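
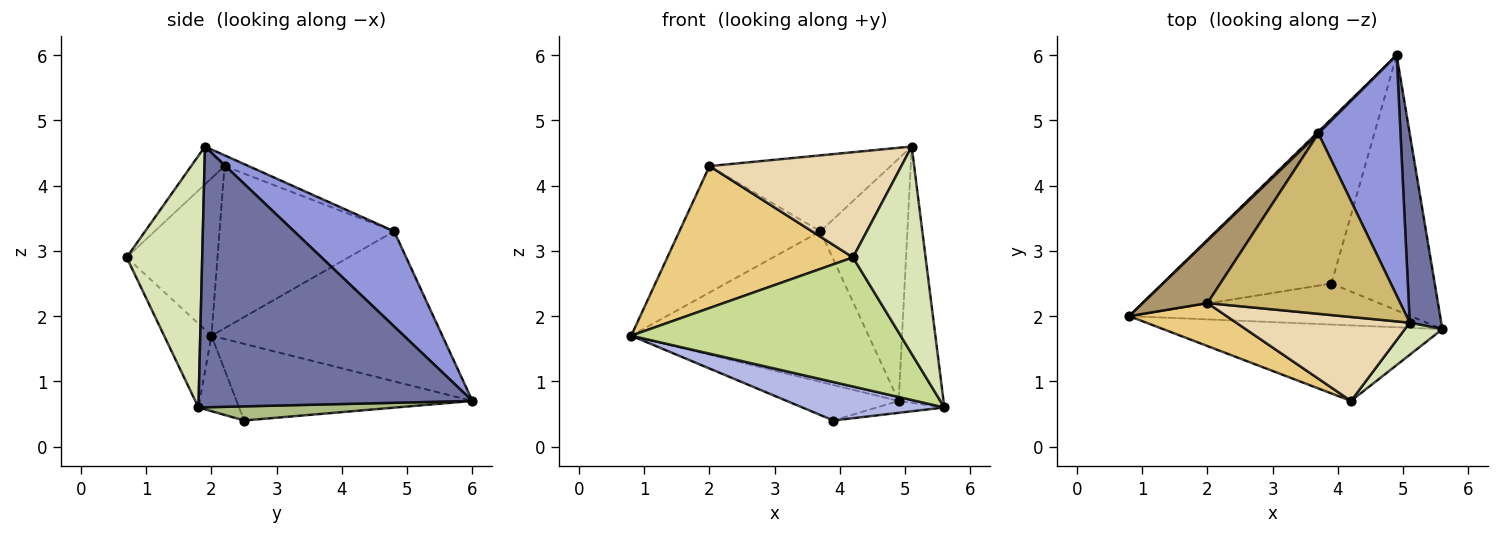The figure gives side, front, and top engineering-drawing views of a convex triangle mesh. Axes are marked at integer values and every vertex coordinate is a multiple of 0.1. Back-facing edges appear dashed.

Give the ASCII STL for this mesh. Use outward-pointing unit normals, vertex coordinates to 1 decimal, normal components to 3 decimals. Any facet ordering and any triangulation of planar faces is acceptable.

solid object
 facet normal 0.980 0.160 0.118
  outer loop
   vertex 5.1 1.9 4.6
   vertex 5.6 1.8 0.6
   vertex 4.9 6.0 0.7
  endloop
 endfacet
 facet normal -0.697 0.717 0.009
  outer loop
   vertex 3.7 4.8 3.3
   vertex 4.9 6.0 0.7
   vertex 0.8 2.0 1.7
  endloop
 endfacet
 facet normal 0.632 0.550 0.546
  outer loop
   vertex 3.7 4.8 3.3
   vertex 5.1 1.9 4.6
   vertex 4.9 6.0 0.7
  endloop
 endfacet
 facet normal -0.192 -0.671 -0.716
  outer loop
   vertex 3.9 2.5 0.4
   vertex 5.6 1.8 0.6
   vertex 0.8 2.0 1.7
  endloop
 endfacet
 facet normal -0.406 0.193 -0.893
  outer loop
   vertex 3.9 2.5 0.4
   vertex 0.8 2.0 1.7
   vertex 4.9 6.0 0.7
  endloop
 endfacet
 facet normal 0.135 0.046 -0.990
  outer loop
   vertex 3.9 2.5 0.4
   vertex 4.9 6.0 0.7
   vertex 5.6 1.8 0.6
  endloop
 endfacet
 facet normal -0.150 -0.853 -0.499
  outer loop
   vertex 4.2 0.7 2.9
   vertex 0.8 2.0 1.7
   vertex 5.6 1.8 0.6
  endloop
 endfacet
 facet normal 0.717 -0.689 0.107
  outer loop
   vertex 4.2 0.7 2.9
   vertex 5.6 1.8 0.6
   vertex 5.1 1.9 4.6
  endloop
 endfacet
 facet normal -0.743 0.600 0.297
  outer loop
   vertex 2.0 2.2 4.3
   vertex 3.7 4.8 3.3
   vertex 0.8 2.0 1.7
  endloop
 endfacet
 facet normal -0.052 0.388 0.920
  outer loop
   vertex 2.0 2.2 4.3
   vertex 5.1 1.9 4.6
   vertex 3.7 4.8 3.3
  endloop
 endfacet
 facet normal -0.424 -0.867 0.262
  outer loop
   vertex 2.0 2.2 4.3
   vertex 0.8 2.0 1.7
   vertex 4.2 0.7 2.9
  endloop
 endfacet
 facet normal -0.135 -0.775 0.618
  outer loop
   vertex 2.0 2.2 4.3
   vertex 4.2 0.7 2.9
   vertex 5.1 1.9 4.6
  endloop
 endfacet
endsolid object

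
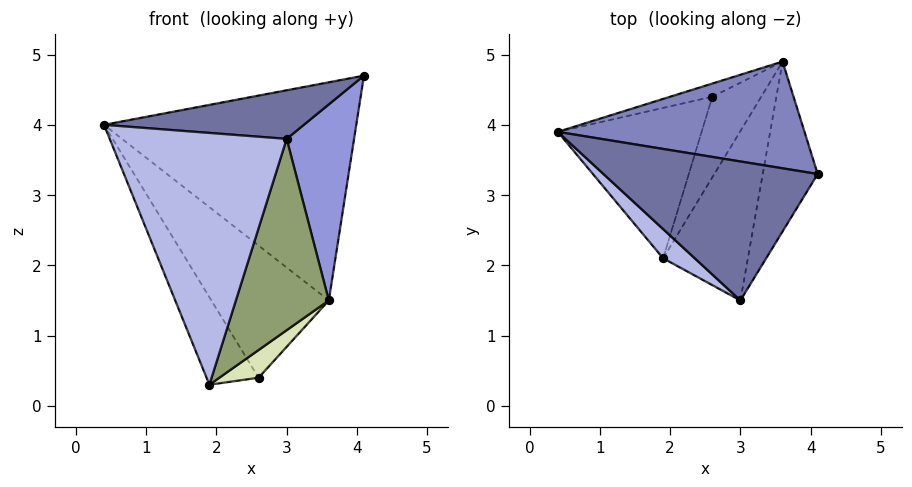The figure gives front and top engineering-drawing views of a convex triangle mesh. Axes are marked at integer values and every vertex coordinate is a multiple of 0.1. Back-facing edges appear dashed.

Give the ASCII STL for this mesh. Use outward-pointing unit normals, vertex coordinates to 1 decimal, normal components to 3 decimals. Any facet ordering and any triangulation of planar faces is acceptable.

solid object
 facet normal -0.226 -0.322 0.919
  outer loop
   vertex 3.0 1.5 3.8
   vertex 4.1 3.3 4.7
   vertex 0.4 3.9 4.0
  endloop
 endfacet
 facet normal 0.062 0.897 0.439
  outer loop
   vertex 3.6 4.9 1.5
   vertex 0.4 3.9 4.0
   vertex 4.1 3.3 4.7
  endloop
 endfacet
 facet normal 0.871 -0.371 -0.322
  outer loop
   vertex 3.6 4.9 1.5
   vertex 4.1 3.3 4.7
   vertex 3.0 1.5 3.8
  endloop
 endfacet
 facet normal -0.672 -0.735 0.085
  outer loop
   vertex 1.9 2.1 0.3
   vertex 3.0 1.5 3.8
   vertex 0.4 3.9 4.0
  endloop
 endfacet
 facet normal 0.862 -0.379 -0.336
  outer loop
   vertex 1.9 2.1 0.3
   vertex 3.6 4.9 1.5
   vertex 3.0 1.5 3.8
  endloop
 endfacet
 facet normal -0.362 0.928 -0.092
  outer loop
   vertex 2.6 4.4 0.4
   vertex 0.4 3.9 4.0
   vertex 3.6 4.9 1.5
  endloop
 endfacet
 facet normal -0.837 0.275 -0.473
  outer loop
   vertex 2.6 4.4 0.4
   vertex 1.9 2.1 0.3
   vertex 0.4 3.9 4.0
  endloop
 endfacet
 facet normal 0.769 -0.208 -0.605
  outer loop
   vertex 2.6 4.4 0.4
   vertex 3.6 4.9 1.5
   vertex 1.9 2.1 0.3
  endloop
 endfacet
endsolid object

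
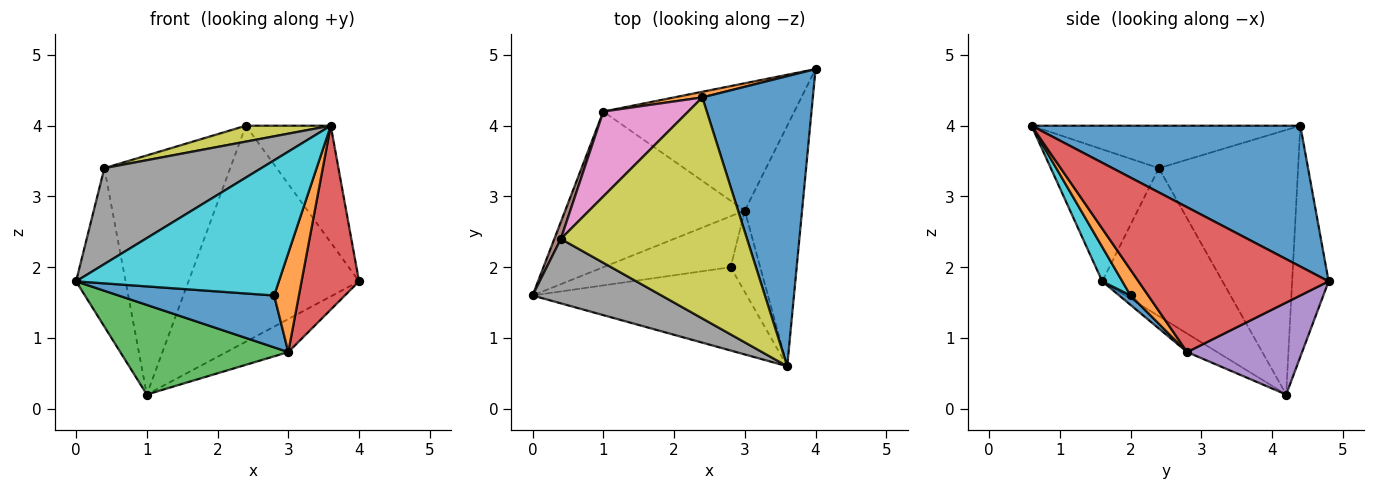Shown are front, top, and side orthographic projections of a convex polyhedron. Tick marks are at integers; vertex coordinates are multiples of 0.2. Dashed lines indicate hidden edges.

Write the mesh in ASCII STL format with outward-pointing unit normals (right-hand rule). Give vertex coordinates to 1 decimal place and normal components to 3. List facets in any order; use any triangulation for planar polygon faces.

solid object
 facet normal 0.764 0.241 0.599
  outer loop
   vertex 2.4 4.4 4.0
   vertex 3.6 0.6 4.0
   vertex 4.0 4.8 1.8
  endloop
 endfacet
 facet normal -0.209 0.978 0.026
  outer loop
   vertex 2.4 4.4 4.0
   vertex 4.0 4.8 1.8
   vertex 1.0 4.2 0.2
  endloop
 endfacet
 facet normal -0.089 -0.497 -0.863
  outer loop
   vertex 3.0 2.8 0.8
   vertex 0.0 1.6 1.8
   vertex 1.0 4.2 0.2
  endloop
 endfacet
 facet normal 0.895 -0.271 -0.354
  outer loop
   vertex 3.0 2.8 0.8
   vertex 4.0 4.8 1.8
   vertex 3.6 0.6 4.0
  endloop
 endfacet
 facet normal 0.422 0.227 -0.877
  outer loop
   vertex 3.0 2.8 0.8
   vertex 1.0 4.2 0.2
   vertex 4.0 4.8 1.8
  endloop
 endfacet
 facet normal -0.924 0.380 0.041
  outer loop
   vertex 0.4 2.4 3.4
   vertex 1.0 4.2 0.2
   vertex 0.0 1.6 1.8
  endloop
 endfacet
 facet normal -0.722 0.652 0.232
  outer loop
   vertex 0.4 2.4 3.4
   vertex 2.4 4.4 4.0
   vertex 1.0 4.2 0.2
  endloop
 endfacet
 facet normal -0.496 -0.721 0.484
  outer loop
   vertex 0.4 2.4 3.4
   vertex 0.0 1.6 1.8
   vertex 3.6 0.6 4.0
  endloop
 endfacet
 facet normal -0.222 -0.070 0.973
  outer loop
   vertex 0.4 2.4 3.4
   vertex 3.6 0.6 4.0
   vertex 2.4 4.4 4.0
  endloop
 endfacet
 facet normal 0.084 -0.848 -0.523
  outer loop
   vertex 2.8 2.0 1.6
   vertex 3.6 0.6 4.0
   vertex 0.0 1.6 1.8
  endloop
 endfacet
 facet normal 0.052 -0.713 -0.700
  outer loop
   vertex 2.8 2.0 1.6
   vertex 0.0 1.6 1.8
   vertex 3.0 2.8 0.8
  endloop
 endfacet
 facet normal 0.483 -0.677 -0.556
  outer loop
   vertex 2.8 2.0 1.6
   vertex 3.0 2.8 0.8
   vertex 3.6 0.6 4.0
  endloop
 endfacet
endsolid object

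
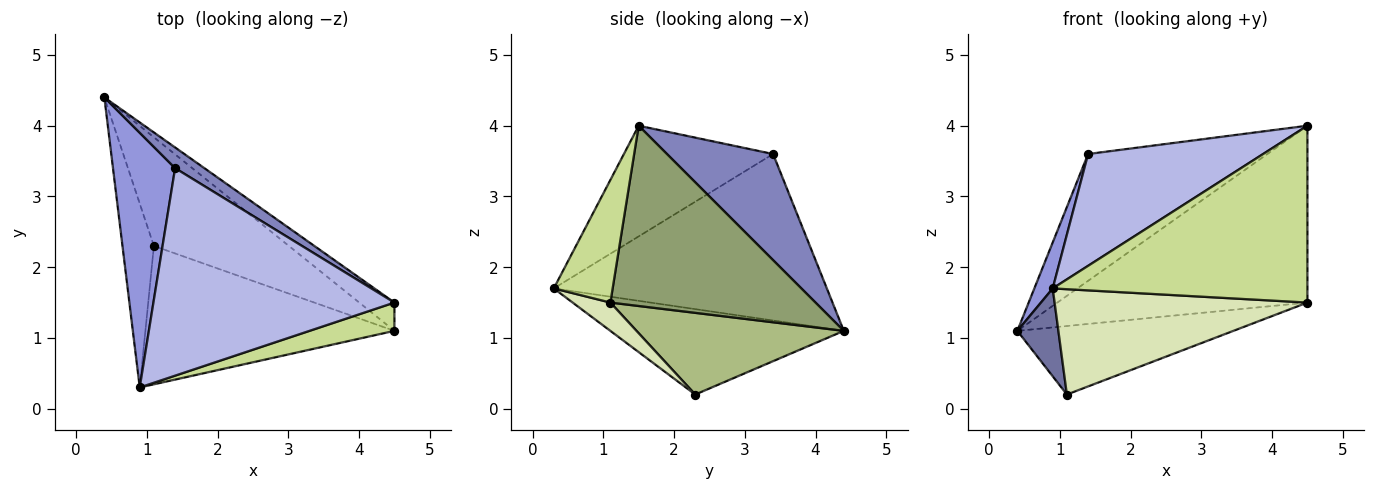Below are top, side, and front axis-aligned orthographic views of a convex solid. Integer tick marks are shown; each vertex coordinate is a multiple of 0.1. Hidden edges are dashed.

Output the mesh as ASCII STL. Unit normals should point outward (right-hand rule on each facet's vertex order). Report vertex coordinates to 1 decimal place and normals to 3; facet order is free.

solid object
 facet normal -0.926 -0.163 -0.340
  outer loop
   vertex 1.1 2.3 0.2
   vertex 0.9 0.3 1.7
   vertex 0.4 4.4 1.1
  endloop
 endfacet
 facet normal 0.504 0.852 0.139
  outer loop
   vertex 1.4 3.4 3.6
   vertex 4.5 1.5 4.0
   vertex 0.4 4.4 1.1
  endloop
 endfacet
 facet normal -0.935 -0.063 0.349
  outer loop
   vertex 1.4 3.4 3.6
   vertex 0.4 4.4 1.1
   vertex 0.9 0.3 1.7
  endloop
 endfacet
 facet normal -0.375 -0.440 0.816
  outer loop
   vertex 1.4 3.4 3.6
   vertex 0.9 0.3 1.7
   vertex 4.5 1.5 4.0
  endloop
 endfacet
 facet normal 0.630 0.767 -0.123
  outer loop
   vertex 4.5 1.1 1.5
   vertex 0.4 4.4 1.1
   vertex 4.5 1.5 4.0
  endloop
 endfacet
 facet normal 0.455 0.475 -0.753
  outer loop
   vertex 4.5 1.1 1.5
   vertex 1.1 2.3 0.2
   vertex 0.4 4.4 1.1
  endloop
 endfacet
 facet normal 0.222 -0.963 0.154
  outer loop
   vertex 4.5 1.1 1.5
   vertex 4.5 1.5 4.0
   vertex 0.9 0.3 1.7
  endloop
 endfacet
 facet normal 0.090 -0.603 -0.792
  outer loop
   vertex 4.5 1.1 1.5
   vertex 0.9 0.3 1.7
   vertex 1.1 2.3 0.2
  endloop
 endfacet
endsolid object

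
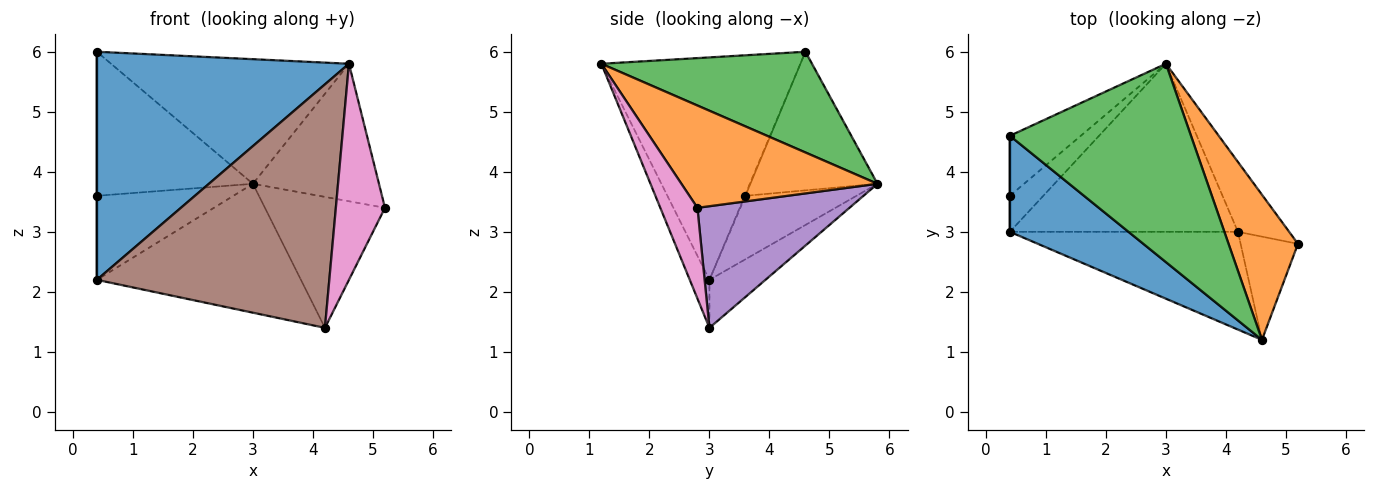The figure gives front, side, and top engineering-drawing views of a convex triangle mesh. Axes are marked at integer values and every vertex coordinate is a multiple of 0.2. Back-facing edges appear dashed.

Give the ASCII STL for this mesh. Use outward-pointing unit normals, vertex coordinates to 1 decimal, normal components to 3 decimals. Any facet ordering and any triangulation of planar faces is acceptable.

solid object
 facet normal -0.588 -0.745 0.314
  outer loop
   vertex 4.6 1.2 5.8
   vertex 0.4 4.6 6.0
   vertex 0.4 3.0 2.2
  endloop
 endfacet
 facet normal 0.731 0.470 0.496
  outer loop
   vertex 4.6 1.2 5.8
   vertex 5.2 2.8 3.4
   vertex 3.0 5.8 3.8
  endloop
 endfacet
 facet normal 0.426 0.481 0.766
  outer loop
   vertex 4.6 1.2 5.8
   vertex 3.0 5.8 3.8
   vertex 0.4 4.6 6.0
  endloop
 endfacet
 facet normal -0.165 0.600 -0.783
  outer loop
   vertex 4.2 3.0 1.4
   vertex 0.4 3.0 2.2
   vertex 3.0 5.8 3.8
  endloop
 endfacet
 facet normal 0.745 0.588 -0.314
  outer loop
   vertex 4.2 3.0 1.4
   vertex 3.0 5.8 3.8
   vertex 5.2 2.8 3.4
  endloop
 endfacet
 facet normal -0.078 -0.925 -0.371
  outer loop
   vertex 4.2 3.0 1.4
   vertex 4.6 1.2 5.8
   vertex 0.4 3.0 2.2
  endloop
 endfacet
 facet normal 0.563 -0.746 -0.356
  outer loop
   vertex 4.2 3.0 1.4
   vertex 5.2 2.8 3.4
   vertex 4.6 1.2 5.8
  endloop
 endfacet
 facet normal -0.599 0.736 -0.316
  outer loop
   vertex 0.4 3.6 3.6
   vertex 3.0 5.8 3.8
   vertex 0.4 3.0 2.2
  endloop
 endfacet
 facet normal -1.000 0.000 0.000
  outer loop
   vertex 0.4 3.6 3.6
   vertex 0.4 3.0 2.2
   vertex 0.4 4.6 6.0
  endloop
 endfacet
 facet normal -0.601 0.738 -0.307
  outer loop
   vertex 0.4 3.6 3.6
   vertex 0.4 4.6 6.0
   vertex 3.0 5.8 3.8
  endloop
 endfacet
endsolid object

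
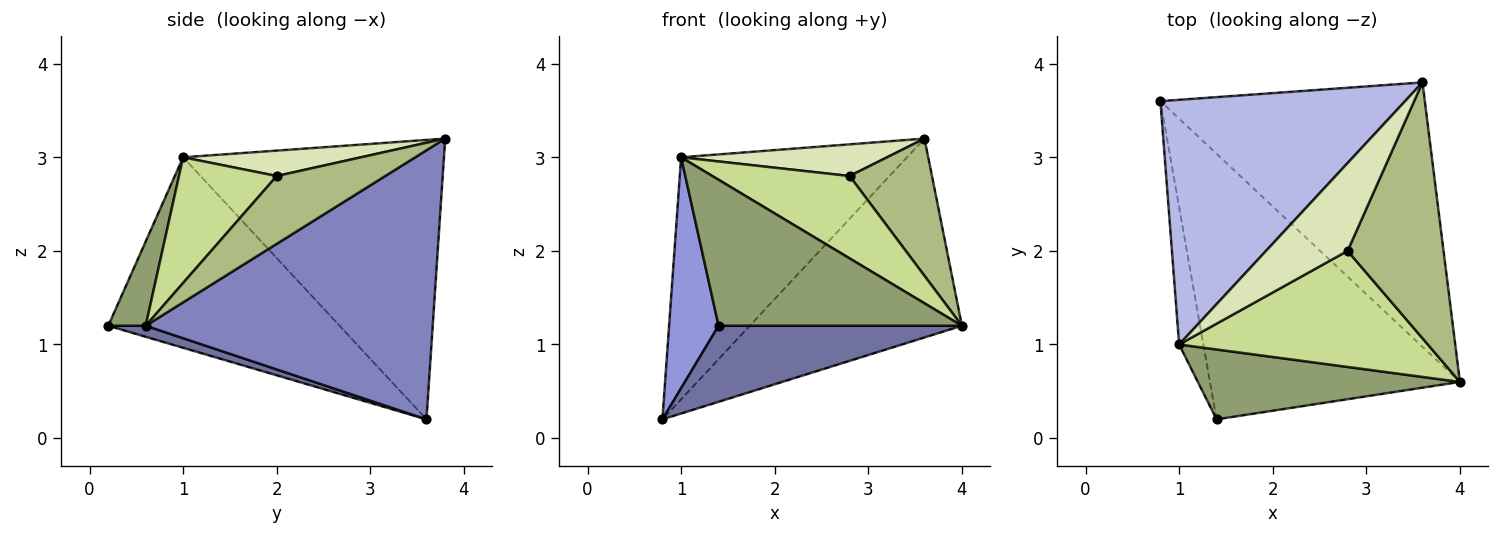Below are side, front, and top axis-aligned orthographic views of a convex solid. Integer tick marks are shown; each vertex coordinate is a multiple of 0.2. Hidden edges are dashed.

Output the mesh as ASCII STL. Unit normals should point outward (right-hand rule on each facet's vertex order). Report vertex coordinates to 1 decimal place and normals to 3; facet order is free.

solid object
 facet normal 0.042 -0.275 -0.961
  outer loop
   vertex 1.4 0.2 1.2
   vertex 0.8 3.6 0.2
   vertex 4.0 0.6 1.2
  endloop
 endfacet
 facet normal 0.631 0.466 -0.620
  outer loop
   vertex 3.6 3.8 3.2
   vertex 4.0 0.6 1.2
   vertex 0.8 3.6 0.2
  endloop
 endfacet
 facet normal -0.970 -0.208 -0.123
  outer loop
   vertex 1.0 1.0 3.0
   vertex 0.8 3.6 0.2
   vertex 1.4 0.2 1.2
  endloop
 endfacet
 facet normal -0.630 0.546 0.552
  outer loop
   vertex 1.0 1.0 3.0
   vertex 3.6 3.8 3.2
   vertex 0.8 3.6 0.2
  endloop
 endfacet
 facet normal 0.137 -0.893 0.428
  outer loop
   vertex 1.0 1.0 3.0
   vertex 1.4 0.2 1.2
   vertex 4.0 0.6 1.2
  endloop
 endfacet
 facet normal 0.529 -0.401 0.748
  outer loop
   vertex 2.8 2.0 2.8
   vertex 4.0 0.6 1.2
   vertex 3.6 3.8 3.2
  endloop
 endfacet
 facet normal 0.381 -0.535 0.754
  outer loop
   vertex 2.8 2.0 2.8
   vertex 1.0 1.0 3.0
   vertex 4.0 0.6 1.2
  endloop
 endfacet
 facet normal 0.281 -0.326 0.903
  outer loop
   vertex 2.8 2.0 2.8
   vertex 3.6 3.8 3.2
   vertex 1.0 1.0 3.0
  endloop
 endfacet
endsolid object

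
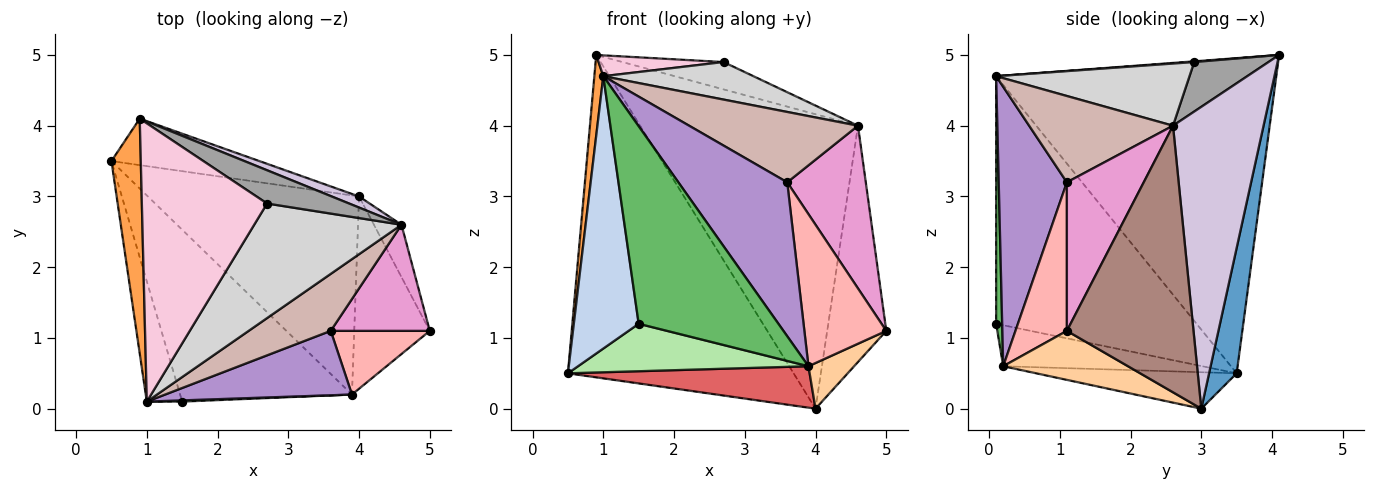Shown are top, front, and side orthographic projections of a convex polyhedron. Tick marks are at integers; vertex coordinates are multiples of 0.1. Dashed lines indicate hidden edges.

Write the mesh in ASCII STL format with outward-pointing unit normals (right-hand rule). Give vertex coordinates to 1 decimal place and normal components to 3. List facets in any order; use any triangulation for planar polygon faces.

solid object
 facet normal 0.120 0.983 -0.142
  outer loop
   vertex 4.0 3.0 0.0
   vertex 0.5 3.5 0.5
   vertex 0.9 4.1 5.0
  endloop
 endfacet
 facet normal -0.943 -0.305 -0.135
  outer loop
   vertex 1.0 0.1 4.7
   vertex 0.5 3.5 0.5
   vertex 1.5 0.1 1.2
  endloop
 endfacet
 facet normal -0.995 -0.032 0.093
  outer loop
   vertex 1.0 0.1 4.7
   vertex 0.9 4.1 5.0
   vertex 0.5 3.5 0.5
  endloop
 endfacet
 facet normal 0.534 -0.195 -0.823
  outer loop
   vertex 3.9 0.2 0.6
   vertex 4.0 3.0 0.0
   vertex 5.0 1.1 1.1
  endloop
 endfacet
 facet normal 0.043 -0.999 0.006
  outer loop
   vertex 3.9 0.2 0.6
   vertex 1.0 0.1 4.7
   vertex 1.5 0.1 1.2
  endloop
 endfacet
 facet normal -0.224 -0.259 -0.939
  outer loop
   vertex 3.9 0.2 0.6
   vertex 1.5 0.1 1.2
   vertex 0.5 3.5 0.5
  endloop
 endfacet
 facet normal -0.167 -0.201 -0.965
  outer loop
   vertex 3.9 0.2 0.6
   vertex 0.5 3.5 0.5
   vertex 4.0 3.0 0.0
  endloop
 endfacet
 facet normal 0.501 -0.798 0.334
  outer loop
   vertex 3.9 0.2 0.6
   vertex 5.0 1.1 1.1
   vertex 3.6 1.1 3.2
  endloop
 endfacet
 facet normal 0.500 -0.799 0.334
  outer loop
   vertex 3.9 0.2 0.6
   vertex 3.6 1.1 3.2
   vertex 1.0 0.1 4.7
  endloop
 endfacet
 facet normal 0.384 0.923 0.035
  outer loop
   vertex 4.6 2.6 4.0
   vertex 4.0 3.0 0.0
   vertex 0.9 4.1 5.0
  endloop
 endfacet
 facet normal 0.902 0.421 -0.093
  outer loop
   vertex 4.6 2.6 4.0
   vertex 5.0 1.1 1.1
   vertex 4.0 3.0 0.0
  endloop
 endfacet
 facet normal 0.552 -0.648 0.525
  outer loop
   vertex 4.6 2.6 4.0
   vertex 1.0 0.1 4.7
   vertex 3.6 1.1 3.2
  endloop
 endfacet
 facet normal 0.634 -0.648 0.423
  outer loop
   vertex 4.6 2.6 4.0
   vertex 3.6 1.1 3.2
   vertex 5.0 1.1 1.1
  endloop
 endfacet
 facet normal 0.006 -0.075 0.997
  outer loop
   vertex 2.7 2.9 4.9
   vertex 0.9 4.1 5.0
   vertex 1.0 0.1 4.7
  endloop
 endfacet
 facet normal 0.423 0.575 0.700
  outer loop
   vertex 2.7 2.9 4.9
   vertex 4.6 2.6 4.0
   vertex 0.9 4.1 5.0
  endloop
 endfacet
 facet normal 0.372 -0.289 0.882
  outer loop
   vertex 2.7 2.9 4.9
   vertex 1.0 0.1 4.7
   vertex 4.6 2.6 4.0
  endloop
 endfacet
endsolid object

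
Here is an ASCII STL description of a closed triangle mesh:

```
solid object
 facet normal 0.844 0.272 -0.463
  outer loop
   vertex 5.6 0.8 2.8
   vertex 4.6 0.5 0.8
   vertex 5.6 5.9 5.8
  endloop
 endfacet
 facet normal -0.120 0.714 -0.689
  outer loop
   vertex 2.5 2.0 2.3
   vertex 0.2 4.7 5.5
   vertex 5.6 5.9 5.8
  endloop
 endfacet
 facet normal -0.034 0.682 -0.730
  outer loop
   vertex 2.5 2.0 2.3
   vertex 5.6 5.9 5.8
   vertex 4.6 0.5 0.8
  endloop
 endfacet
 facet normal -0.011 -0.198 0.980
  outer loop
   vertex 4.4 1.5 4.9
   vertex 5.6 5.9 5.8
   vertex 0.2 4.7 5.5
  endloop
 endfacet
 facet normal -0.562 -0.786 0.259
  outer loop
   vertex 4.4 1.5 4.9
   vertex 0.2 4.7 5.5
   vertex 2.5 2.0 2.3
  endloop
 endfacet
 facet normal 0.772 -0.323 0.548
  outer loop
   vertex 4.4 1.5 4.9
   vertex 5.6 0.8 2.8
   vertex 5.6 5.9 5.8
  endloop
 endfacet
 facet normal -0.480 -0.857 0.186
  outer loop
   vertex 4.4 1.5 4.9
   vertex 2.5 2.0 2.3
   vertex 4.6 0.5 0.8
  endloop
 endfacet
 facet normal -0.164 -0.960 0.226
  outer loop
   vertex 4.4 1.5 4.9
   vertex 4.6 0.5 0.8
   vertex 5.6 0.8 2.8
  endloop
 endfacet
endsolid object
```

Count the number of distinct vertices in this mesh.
6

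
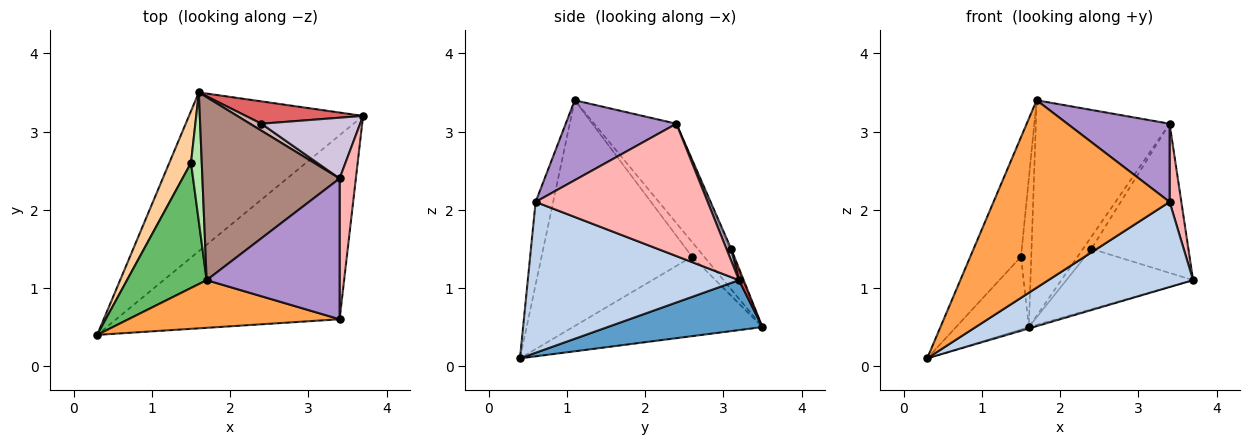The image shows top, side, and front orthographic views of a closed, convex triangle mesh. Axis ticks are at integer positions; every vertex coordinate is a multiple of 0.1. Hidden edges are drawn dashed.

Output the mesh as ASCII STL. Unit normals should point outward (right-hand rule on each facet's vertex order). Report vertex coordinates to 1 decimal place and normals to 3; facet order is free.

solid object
 facet normal 0.276 0.008 -0.961
  outer loop
   vertex 1.6 3.5 0.5
   vertex 3.7 3.2 1.1
   vertex 0.3 0.4 0.1
  endloop
 endfacet
 facet normal 0.522 -0.358 -0.774
  outer loop
   vertex 3.4 0.6 2.1
   vertex 0.3 0.4 0.1
   vertex 3.7 3.2 1.1
  endloop
 endfacet
 facet normal -0.096 -0.965 0.245
  outer loop
   vertex 3.4 0.6 2.1
   vertex 1.7 1.1 3.4
   vertex 0.3 0.4 0.1
  endloop
 endfacet
 facet normal -0.905 0.347 0.247
  outer loop
   vertex 1.5 2.6 1.4
   vertex 1.6 3.5 0.5
   vertex 0.3 0.4 0.1
  endloop
 endfacet
 facet normal -0.899 0.303 0.317
  outer loop
   vertex 1.5 2.6 1.4
   vertex 0.3 0.4 0.1
   vertex 1.7 1.1 3.4
  endloop
 endfacet
 facet normal -0.667 0.563 0.489
  outer loop
   vertex 1.5 2.6 1.4
   vertex 1.7 1.1 3.4
   vertex 1.6 3.5 0.5
  endloop
 endfacet
 facet normal 0.035 0.937 0.347
  outer loop
   vertex 2.4 3.1 1.5
   vertex 3.7 3.2 1.1
   vertex 1.6 3.5 0.5
  endloop
 endfacet
 facet normal 0.990 -0.068 0.122
  outer loop
   vertex 3.4 2.4 3.1
   vertex 3.4 0.6 2.1
   vertex 3.7 3.2 1.1
  endloop
 endfacet
 facet normal 0.465 -0.430 0.774
  outer loop
   vertex 3.4 2.4 3.1
   vertex 1.7 1.1 3.4
   vertex 3.4 0.6 2.1
  endloop
 endfacet
 facet normal 0.045 0.925 0.377
  outer loop
   vertex 3.4 2.4 3.1
   vertex 3.7 3.2 1.1
   vertex 2.4 3.1 1.5
  endloop
 endfacet
 facet normal -0.424 0.690 0.586
  outer loop
   vertex 3.4 2.4 3.1
   vertex 1.6 3.5 0.5
   vertex 1.7 1.1 3.4
  endloop
 endfacet
 facet normal -0.183 0.854 0.488
  outer loop
   vertex 3.4 2.4 3.1
   vertex 2.4 3.1 1.5
   vertex 1.6 3.5 0.5
  endloop
 endfacet
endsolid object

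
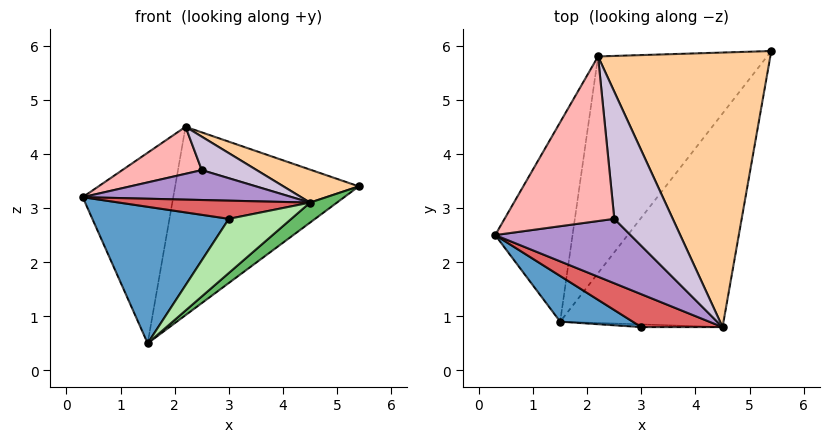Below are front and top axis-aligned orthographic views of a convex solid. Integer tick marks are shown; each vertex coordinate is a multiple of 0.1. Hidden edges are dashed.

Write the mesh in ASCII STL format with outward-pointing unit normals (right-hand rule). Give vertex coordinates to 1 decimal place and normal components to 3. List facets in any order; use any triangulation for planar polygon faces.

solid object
 facet normal -0.482 -0.831 0.278
  outer loop
   vertex 1.5 0.9 0.5
   vertex 3.0 0.8 2.8
   vertex 0.3 2.5 3.2
  endloop
 endfacet
 facet normal -0.576 0.565 -0.591
  outer loop
   vertex 2.2 5.8 4.5
   vertex 1.5 0.9 0.5
   vertex 0.3 2.5 3.2
  endloop
 endfacet
 facet normal -0.270 0.632 -0.727
  outer loop
   vertex 2.2 5.8 4.5
   vertex 5.4 5.9 3.4
   vertex 1.5 0.9 0.5
  endloop
 endfacet
 facet normal 0.326 -0.113 0.939
  outer loop
   vertex 4.5 0.8 3.1
   vertex 5.4 5.9 3.4
   vertex 2.2 5.8 4.5
  endloop
 endfacet
 facet normal 0.652 -0.071 -0.755
  outer loop
   vertex 4.5 0.8 3.1
   vertex 1.5 0.9 0.5
   vertex 5.4 5.9 3.4
  endloop
 endfacet
 facet normal 0.010 -0.999 -0.050
  outer loop
   vertex 4.5 0.8 3.1
   vertex 3.0 0.8 2.8
   vertex 1.5 0.9 0.5
  endloop
 endfacet
 facet normal -0.172 -0.477 0.862
  outer loop
   vertex 4.5 0.8 3.1
   vertex 0.3 2.5 3.2
   vertex 3.0 0.8 2.8
  endloop
 endfacet
 facet normal -0.178 -0.270 0.946
  outer loop
   vertex 2.5 2.8 3.7
   vertex 2.2 5.8 4.5
   vertex 0.3 2.5 3.2
  endloop
 endfacet
 facet normal -0.147 -0.416 0.897
  outer loop
   vertex 2.5 2.8 3.7
   vertex 0.3 2.5 3.2
   vertex 4.5 0.8 3.1
  endloop
 endfacet
 facet normal 0.036 -0.254 0.967
  outer loop
   vertex 2.5 2.8 3.7
   vertex 4.5 0.8 3.1
   vertex 2.2 5.8 4.5
  endloop
 endfacet
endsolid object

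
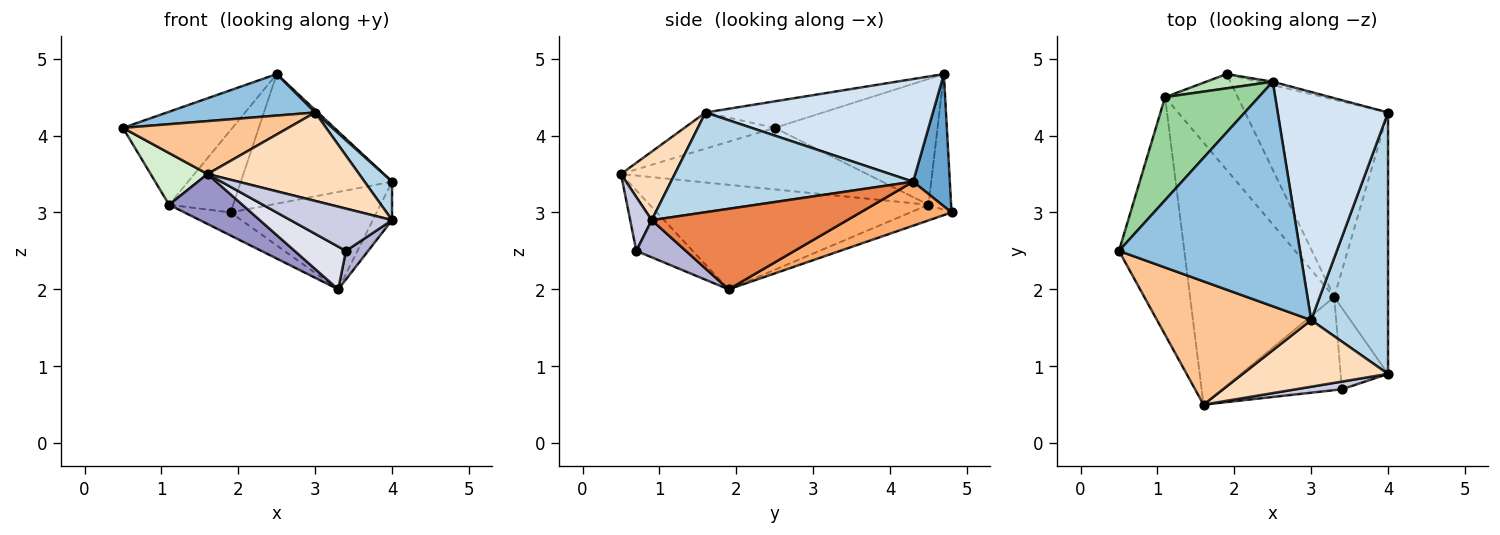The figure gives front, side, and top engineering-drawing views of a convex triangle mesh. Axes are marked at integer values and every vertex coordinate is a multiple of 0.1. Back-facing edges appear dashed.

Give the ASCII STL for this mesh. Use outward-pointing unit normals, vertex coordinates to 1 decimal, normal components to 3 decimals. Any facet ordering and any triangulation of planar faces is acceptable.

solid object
 facet normal 0.236 0.971 -0.025
  outer loop
   vertex 4.0 4.3 3.4
   vertex 1.9 4.8 3.0
   vertex 2.5 4.7 4.8
  endloop
 endfacet
 facet normal -0.143 -0.180 0.973
  outer loop
   vertex 3.0 1.6 4.3
   vertex 2.5 4.7 4.8
   vertex 0.5 2.5 4.1
  endloop
 endfacet
 facet normal 0.789 -0.089 0.608
  outer loop
   vertex 3.0 1.6 4.3
   vertex 4.0 0.9 2.9
   vertex 4.0 4.3 3.4
  endloop
 endfacet
 facet normal 0.681 -0.008 0.732
  outer loop
   vertex 3.0 1.6 4.3
   vertex 4.0 4.3 3.4
   vertex 2.5 4.7 4.8
  endloop
 endfacet
 facet normal 0.829 0.081 -0.554
  outer loop
   vertex 3.3 1.9 2.0
   vertex 4.0 4.3 3.4
   vertex 4.0 0.9 2.9
  endloop
 endfacet
 facet normal 0.266 0.427 -0.864
  outer loop
   vertex 3.3 1.9 2.0
   vertex 1.9 4.8 3.0
   vertex 4.0 4.3 3.4
  endloop
 endfacet
 facet normal -0.211 -0.385 0.898
  outer loop
   vertex 1.6 0.5 3.5
   vertex 3.0 1.6 4.3
   vertex 0.5 2.5 4.1
  endloop
 endfacet
 facet normal 0.273 -0.768 0.579
  outer loop
   vertex 1.6 0.5 3.5
   vertex 4.0 0.9 2.9
   vertex 3.0 1.6 4.3
  endloop
 endfacet
 facet normal -0.205 0.229 -0.952
  outer loop
   vertex 1.1 4.5 3.1
   vertex 1.9 4.8 3.0
   vertex 3.3 1.9 2.0
  endloop
 endfacet
 facet normal -0.706 0.475 0.526
  outer loop
   vertex 1.1 4.5 3.1
   vertex 0.5 2.5 4.1
   vertex 2.5 4.7 4.8
  endloop
 endfacet
 facet normal -0.329 0.931 0.161
  outer loop
   vertex 1.1 4.5 3.1
   vertex 2.5 4.7 4.8
   vertex 1.9 4.8 3.0
  endloop
 endfacet
 facet normal -0.677 -0.157 -0.719
  outer loop
   vertex 1.1 4.5 3.1
   vertex 1.6 0.5 3.5
   vertex 0.5 2.5 4.1
  endloop
 endfacet
 facet normal -0.580 -0.153 -0.800
  outer loop
   vertex 1.1 4.5 3.1
   vertex 3.3 1.9 2.0
   vertex 1.6 0.5 3.5
  endloop
 endfacet
 facet normal 0.595 -0.267 -0.759
  outer loop
   vertex 3.4 0.7 2.5
   vertex 3.3 1.9 2.0
   vertex 4.0 0.9 2.9
  endloop
 endfacet
 facet normal 0.204 -0.963 0.175
  outer loop
   vertex 3.4 0.7 2.5
   vertex 4.0 0.9 2.9
   vertex 1.6 0.5 3.5
  endloop
 endfacet
 facet normal -0.417 -0.379 -0.826
  outer loop
   vertex 3.4 0.7 2.5
   vertex 1.6 0.5 3.5
   vertex 3.3 1.9 2.0
  endloop
 endfacet
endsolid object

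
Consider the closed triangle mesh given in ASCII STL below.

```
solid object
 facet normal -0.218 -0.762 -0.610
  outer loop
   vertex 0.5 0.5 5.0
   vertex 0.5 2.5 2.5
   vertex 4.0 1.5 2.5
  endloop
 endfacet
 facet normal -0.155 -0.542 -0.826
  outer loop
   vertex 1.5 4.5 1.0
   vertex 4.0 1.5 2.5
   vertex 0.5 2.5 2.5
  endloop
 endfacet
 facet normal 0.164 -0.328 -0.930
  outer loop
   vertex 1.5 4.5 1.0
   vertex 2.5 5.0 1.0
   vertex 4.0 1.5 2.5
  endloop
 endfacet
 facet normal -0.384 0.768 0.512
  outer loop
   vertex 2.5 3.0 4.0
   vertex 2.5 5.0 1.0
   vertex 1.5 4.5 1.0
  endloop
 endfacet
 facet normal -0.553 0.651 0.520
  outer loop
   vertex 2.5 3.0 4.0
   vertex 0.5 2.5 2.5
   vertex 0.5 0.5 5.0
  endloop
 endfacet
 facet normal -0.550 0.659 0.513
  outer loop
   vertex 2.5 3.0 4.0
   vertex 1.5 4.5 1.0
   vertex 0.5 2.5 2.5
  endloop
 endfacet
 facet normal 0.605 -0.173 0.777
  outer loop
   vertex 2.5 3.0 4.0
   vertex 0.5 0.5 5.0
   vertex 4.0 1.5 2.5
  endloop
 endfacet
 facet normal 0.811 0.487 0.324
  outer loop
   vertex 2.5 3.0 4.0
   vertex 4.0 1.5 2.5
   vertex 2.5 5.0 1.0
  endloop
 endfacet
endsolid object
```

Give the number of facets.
8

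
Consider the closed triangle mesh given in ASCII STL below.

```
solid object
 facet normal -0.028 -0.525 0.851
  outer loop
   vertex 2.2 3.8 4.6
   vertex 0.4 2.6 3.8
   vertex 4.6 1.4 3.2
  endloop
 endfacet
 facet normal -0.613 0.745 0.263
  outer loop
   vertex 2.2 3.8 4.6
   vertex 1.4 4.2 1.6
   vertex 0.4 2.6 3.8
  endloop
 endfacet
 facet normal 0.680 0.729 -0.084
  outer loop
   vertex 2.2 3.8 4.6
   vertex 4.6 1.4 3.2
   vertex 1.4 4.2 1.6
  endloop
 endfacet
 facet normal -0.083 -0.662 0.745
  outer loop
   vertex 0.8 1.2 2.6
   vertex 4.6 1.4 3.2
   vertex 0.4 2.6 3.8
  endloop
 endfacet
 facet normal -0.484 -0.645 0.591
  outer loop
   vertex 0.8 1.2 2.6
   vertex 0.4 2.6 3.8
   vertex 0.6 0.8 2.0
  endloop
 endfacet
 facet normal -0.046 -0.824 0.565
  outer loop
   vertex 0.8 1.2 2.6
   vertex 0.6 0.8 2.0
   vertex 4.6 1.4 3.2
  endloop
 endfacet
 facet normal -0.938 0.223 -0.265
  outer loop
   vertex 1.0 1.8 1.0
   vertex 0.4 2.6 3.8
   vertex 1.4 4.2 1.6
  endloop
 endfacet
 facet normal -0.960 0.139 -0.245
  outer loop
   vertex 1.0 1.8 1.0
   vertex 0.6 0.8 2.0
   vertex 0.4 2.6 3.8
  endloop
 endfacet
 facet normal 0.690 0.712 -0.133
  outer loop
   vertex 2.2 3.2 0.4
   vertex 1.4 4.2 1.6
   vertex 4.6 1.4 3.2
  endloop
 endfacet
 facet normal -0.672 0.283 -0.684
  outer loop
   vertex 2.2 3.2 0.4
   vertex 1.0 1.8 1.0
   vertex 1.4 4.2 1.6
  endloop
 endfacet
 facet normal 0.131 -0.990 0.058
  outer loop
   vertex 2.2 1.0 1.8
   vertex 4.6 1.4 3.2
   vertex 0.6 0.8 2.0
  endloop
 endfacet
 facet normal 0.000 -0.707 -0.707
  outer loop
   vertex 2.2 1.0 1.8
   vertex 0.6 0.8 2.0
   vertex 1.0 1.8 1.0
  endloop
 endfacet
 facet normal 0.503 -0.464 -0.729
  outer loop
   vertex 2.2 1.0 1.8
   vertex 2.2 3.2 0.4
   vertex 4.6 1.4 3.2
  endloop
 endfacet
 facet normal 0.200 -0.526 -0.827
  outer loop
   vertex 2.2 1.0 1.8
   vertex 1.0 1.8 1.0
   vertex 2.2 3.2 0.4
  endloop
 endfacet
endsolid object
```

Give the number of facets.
14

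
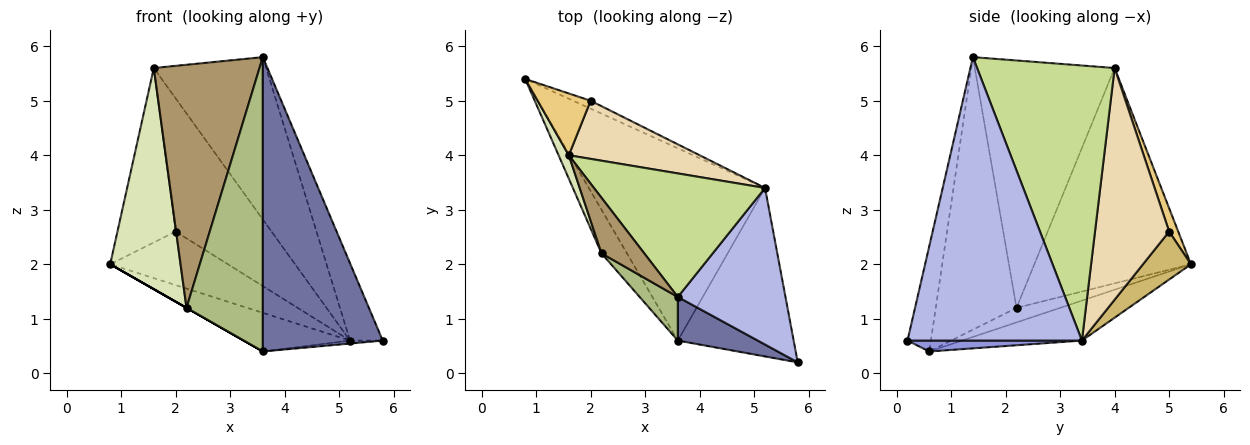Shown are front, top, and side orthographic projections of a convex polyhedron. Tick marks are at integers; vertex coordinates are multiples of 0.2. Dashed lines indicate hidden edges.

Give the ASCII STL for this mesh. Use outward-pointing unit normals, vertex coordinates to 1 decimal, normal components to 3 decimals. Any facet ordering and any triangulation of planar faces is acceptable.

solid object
 facet normal -0.190 -0.971 0.144
  outer loop
   vertex 3.6 1.4 5.8
   vertex 3.6 0.6 0.4
   vertex 5.8 0.2 0.6
  endloop
 endfacet
 facet normal -0.217 0.192 -0.957
  outer loop
   vertex 5.2 3.4 0.6
   vertex 3.6 0.6 0.4
   vertex 0.8 5.4 2.0
  endloop
 endfacet
 facet normal 0.094 0.018 -0.995
  outer loop
   vertex 5.2 3.4 0.6
   vertex 5.8 0.2 0.6
   vertex 3.6 0.6 0.4
  endloop
 endfacet
 facet normal 0.921 0.173 0.350
  outer loop
   vertex 5.2 3.4 0.6
   vertex 3.6 1.4 5.8
   vertex 5.8 0.2 0.6
  endloop
 endfacet
 facet normal -0.496 0.000 -0.868
  outer loop
   vertex 2.2 2.2 1.2
   vertex 0.8 5.4 2.0
   vertex 3.6 0.6 0.4
  endloop
 endfacet
 facet normal -0.723 -0.683 0.101
  outer loop
   vertex 2.2 2.2 1.2
   vertex 3.6 0.6 0.4
   vertex 3.6 1.4 5.8
  endloop
 endfacet
 facet normal 0.698 0.570 0.434
  outer loop
   vertex 1.6 4.0 5.6
   vertex 3.6 1.4 5.8
   vertex 5.2 3.4 0.6
  endloop
 endfacet
 facet normal -0.911 -0.410 0.043
  outer loop
   vertex 1.6 4.0 5.6
   vertex 0.8 5.4 2.0
   vertex 2.2 2.2 1.2
  endloop
 endfacet
 facet normal -0.790 -0.597 0.137
  outer loop
   vertex 1.6 4.0 5.6
   vertex 2.2 2.2 1.2
   vertex 3.6 1.4 5.8
  endloop
 endfacet
 facet normal 0.374 0.917 -0.136
  outer loop
   vertex 2.0 5.0 2.6
   vertex 5.2 3.4 0.6
   vertex 0.8 5.4 2.0
  endloop
 endfacet
 facet normal 0.146 0.933 0.330
  outer loop
   vertex 2.0 5.0 2.6
   vertex 0.8 5.4 2.0
   vertex 1.6 4.0 5.6
  endloop
 endfacet
 facet normal 0.578 0.748 0.326
  outer loop
   vertex 2.0 5.0 2.6
   vertex 1.6 4.0 5.6
   vertex 5.2 3.4 0.6
  endloop
 endfacet
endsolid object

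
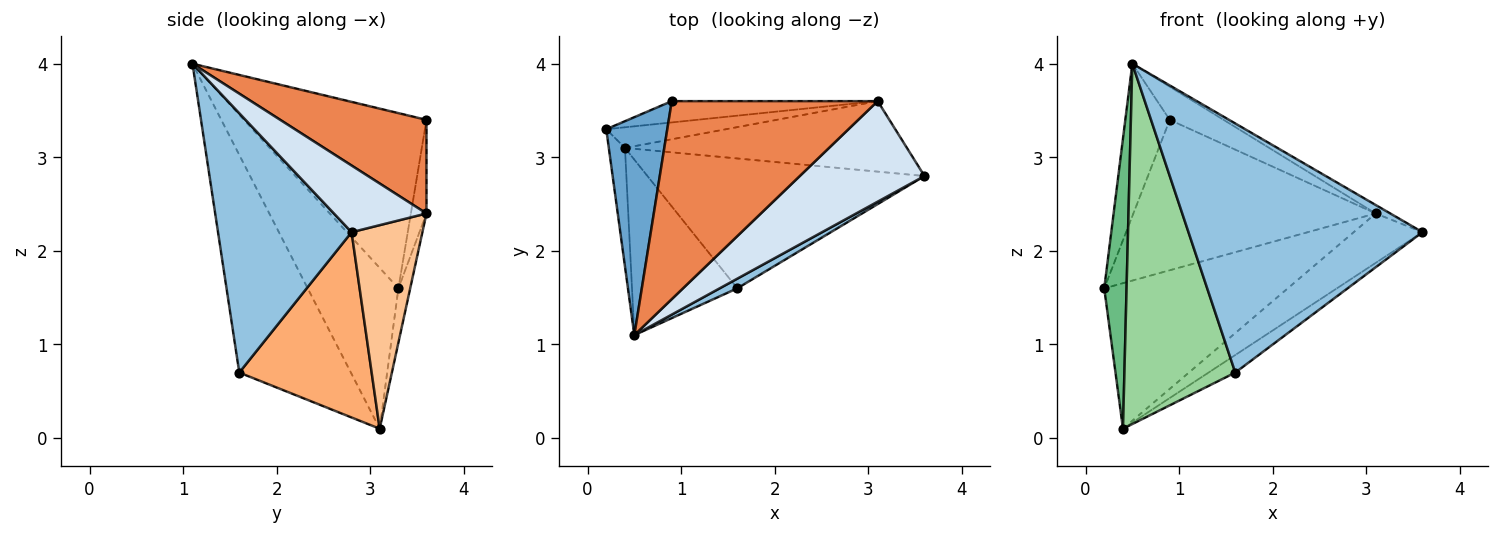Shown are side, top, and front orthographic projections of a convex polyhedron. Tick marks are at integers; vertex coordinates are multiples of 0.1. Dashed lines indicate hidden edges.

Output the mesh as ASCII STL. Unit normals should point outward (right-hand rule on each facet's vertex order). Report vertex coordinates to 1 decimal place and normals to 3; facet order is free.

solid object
 facet normal -0.920 0.224 0.321
  outer loop
   vertex 0.9 3.6 3.4
   vertex 0.2 3.3 1.6
   vertex 0.5 1.1 4.0
  endloop
 endfacet
 facet normal 0.496 -0.868 0.034
  outer loop
   vertex 1.6 1.6 0.7
   vertex 3.6 2.8 2.2
   vertex 0.5 1.1 4.0
  endloop
 endfacet
 facet normal -0.064 0.988 -0.140
  outer loop
   vertex 3.1 3.6 2.4
   vertex 0.2 3.3 1.6
   vertex 0.9 3.6 3.4
  endloop
 endfacet
 facet normal 0.470 0.074 0.879
  outer loop
   vertex 3.1 3.6 2.4
   vertex 0.5 1.1 4.0
   vertex 3.6 2.8 2.2
  endloop
 endfacet
 facet normal 0.409 0.151 0.900
  outer loop
   vertex 3.1 3.6 2.4
   vertex 0.9 3.6 3.4
   vertex 0.5 1.1 4.0
  endloop
 endfacet
 facet normal 0.553 0.112 -0.826
  outer loop
   vertex 0.4 3.1 0.1
   vertex 3.6 2.8 2.2
   vertex 1.6 1.6 0.7
  endloop
 endfacet
 facet normal 0.509 0.494 -0.705
  outer loop
   vertex 0.4 3.1 0.1
   vertex 3.1 3.6 2.4
   vertex 3.6 2.8 2.2
  endloop
 endfacet
 facet normal -0.064 0.988 -0.140
  outer loop
   vertex 0.4 3.1 0.1
   vertex 0.2 3.3 1.6
   vertex 3.1 3.6 2.4
  endloop
 endfacet
 facet normal -0.966 -0.238 -0.097
  outer loop
   vertex 0.4 3.1 0.1
   vertex 0.5 1.1 4.0
   vertex 0.2 3.3 1.6
  endloop
 endfacet
 facet normal -0.671 -0.667 -0.325
  outer loop
   vertex 0.4 3.1 0.1
   vertex 1.6 1.6 0.7
   vertex 0.5 1.1 4.0
  endloop
 endfacet
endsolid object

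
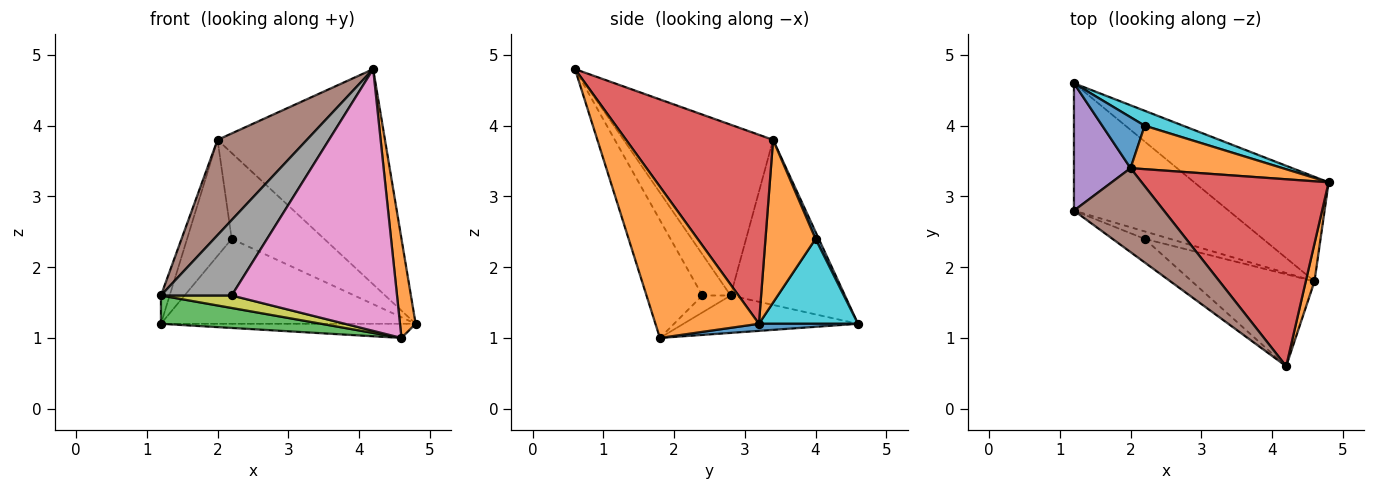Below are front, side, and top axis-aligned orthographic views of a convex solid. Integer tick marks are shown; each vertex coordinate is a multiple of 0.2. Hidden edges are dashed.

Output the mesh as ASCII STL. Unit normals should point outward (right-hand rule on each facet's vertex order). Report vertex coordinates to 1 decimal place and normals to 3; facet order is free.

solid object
 facet normal 0.052 0.134 -0.990
  outer loop
   vertex 4.6 1.8 1.0
   vertex 1.2 4.6 1.2
   vertex 4.8 3.2 1.2
  endloop
 endfacet
 facet normal 0.987 -0.149 0.057
  outer loop
   vertex 4.6 1.8 1.0
   vertex 4.8 3.2 1.2
   vertex 4.2 0.6 4.8
  endloop
 endfacet
 facet normal -0.230 -0.211 -0.950
  outer loop
   vertex 1.2 2.8 1.6
   vertex 1.2 4.6 1.2
   vertex 4.6 1.8 1.0
  endloop
 endfacet
 facet normal 0.552 0.629 0.547
  outer loop
   vertex 2.0 3.4 3.8
   vertex 4.2 0.6 4.8
   vertex 4.8 3.2 1.2
  endloop
 endfacet
 facet normal -0.943 0.072 0.323
  outer loop
   vertex 2.0 3.4 3.8
   vertex 1.2 4.6 1.2
   vertex 1.2 2.8 1.6
  endloop
 endfacet
 facet normal -0.782 -0.467 0.412
  outer loop
   vertex 2.0 3.4 3.8
   vertex 1.2 2.8 1.6
   vertex 4.2 0.6 4.8
  endloop
 endfacet
 facet normal -0.304 -0.899 -0.316
  outer loop
   vertex 2.2 2.4 1.6
   vertex 4.6 1.8 1.0
   vertex 4.2 0.6 4.8
  endloop
 endfacet
 facet normal -0.357 -0.892 -0.279
  outer loop
   vertex 2.2 2.4 1.6
   vertex 4.2 0.6 4.8
   vertex 1.2 2.8 1.6
  endloop
 endfacet
 facet normal -0.324 -0.811 -0.487
  outer loop
   vertex 2.2 2.4 1.6
   vertex 1.2 2.8 1.6
   vertex 4.6 1.8 1.0
  endloop
 endfacet
 facet normal 0.358 0.920 0.162
  outer loop
   vertex 2.2 4.0 2.4
   vertex 4.8 3.2 1.2
   vertex 1.2 4.6 1.2
  endloop
 endfacet
 facet normal 0.067 0.914 0.401
  outer loop
   vertex 2.2 4.0 2.4
   vertex 1.2 4.6 1.2
   vertex 2.0 3.4 3.8
  endloop
 endfacet
 facet normal 0.435 0.804 0.406
  outer loop
   vertex 2.2 4.0 2.4
   vertex 2.0 3.4 3.8
   vertex 4.8 3.2 1.2
  endloop
 endfacet
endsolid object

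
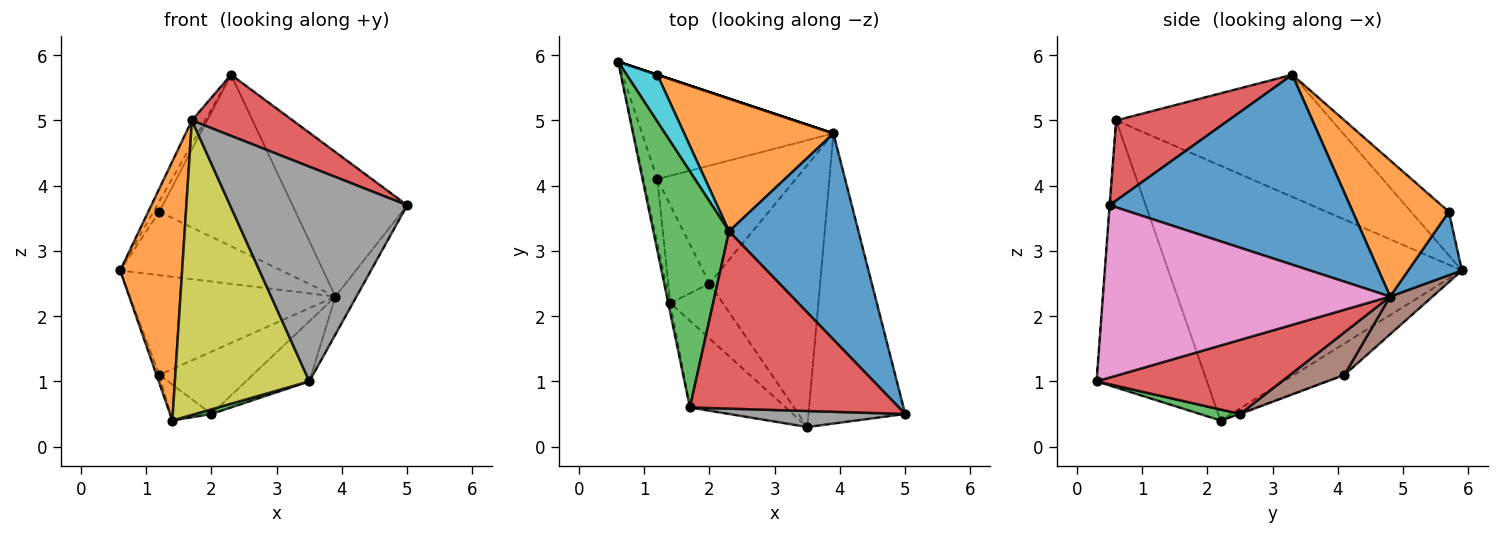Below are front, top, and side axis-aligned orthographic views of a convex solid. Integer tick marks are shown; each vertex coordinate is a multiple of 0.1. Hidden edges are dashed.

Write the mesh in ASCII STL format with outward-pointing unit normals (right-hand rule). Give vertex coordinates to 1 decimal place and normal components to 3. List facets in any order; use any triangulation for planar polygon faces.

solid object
 facet normal 0.769 0.367 0.524
  outer loop
   vertex 3.9 4.8 2.3
   vertex 2.3 3.3 5.7
   vertex 5.0 0.5 3.7
  endloop
 endfacet
 facet normal -0.978 -0.207 -0.008
  outer loop
   vertex 1.7 0.6 5.0
   vertex 0.6 5.9 2.7
   vertex 1.4 2.2 0.4
  endloop
 endfacet
 facet normal -0.849 0.052 0.526
  outer loop
   vertex 1.7 0.6 5.0
   vertex 2.3 3.3 5.7
   vertex 0.6 5.9 2.7
  endloop
 endfacet
 facet normal 0.341 -0.306 0.889
  outer loop
   vertex 1.7 0.6 5.0
   vertex 5.0 0.5 3.7
   vertex 2.3 3.3 5.7
  endloop
 endfacet
 facet normal -0.915 0.051 -0.401
  outer loop
   vertex 1.2 4.1 1.1
   vertex 1.4 2.2 0.4
   vertex 0.6 5.9 2.7
  endloop
 endfacet
 facet normal 0.141 0.684 -0.716
  outer loop
   vertex 1.2 4.1 1.1
   vertex 0.6 5.9 2.7
   vertex 3.9 4.8 2.3
  endloop
 endfacet
 facet normal 0.870 0.064 -0.488
  outer loop
   vertex 3.5 0.3 1.0
   vertex 3.9 4.8 2.3
   vertex 5.0 0.5 3.7
  endloop
 endfacet
 facet normal -0.001 -0.997 0.074
  outer loop
   vertex 3.5 0.3 1.0
   vertex 5.0 0.5 3.7
   vertex 1.7 0.6 5.0
  endloop
 endfacet
 facet normal -0.619 -0.754 -0.222
  outer loop
   vertex 3.5 0.3 1.0
   vertex 1.7 0.6 5.0
   vertex 1.4 2.2 0.4
  endloop
 endfacet
 facet normal -0.812 0.126 0.570
  outer loop
   vertex 1.2 5.7 3.6
   vertex 0.6 5.9 2.7
   vertex 2.3 3.3 5.7
  endloop
 endfacet
 facet normal 0.316 0.949 0.000
  outer loop
   vertex 1.2 5.7 3.6
   vertex 3.9 4.8 2.3
   vertex 0.6 5.9 2.7
  endloop
 endfacet
 facet normal 0.487 0.691 0.534
  outer loop
   vertex 1.2 5.7 3.6
   vertex 2.3 3.3 5.7
   vertex 3.9 4.8 2.3
  endloop
 endfacet
 facet normal 0.204 -0.083 -0.975
  outer loop
   vertex 2.0 2.5 0.5
   vertex 3.5 0.3 1.0
   vertex 1.4 2.2 0.4
  endloop
 endfacet
 facet normal 0.547 0.187 -0.816
  outer loop
   vertex 2.0 2.5 0.5
   vertex 3.9 4.8 2.3
   vertex 3.5 0.3 1.0
  endloop
 endfacet
 facet normal -0.016 0.344 -0.939
  outer loop
   vertex 2.0 2.5 0.5
   vertex 1.4 2.2 0.4
   vertex 1.2 4.1 1.1
  endloop
 endfacet
 facet normal 0.262 0.451 -0.853
  outer loop
   vertex 2.0 2.5 0.5
   vertex 1.2 4.1 1.1
   vertex 3.9 4.8 2.3
  endloop
 endfacet
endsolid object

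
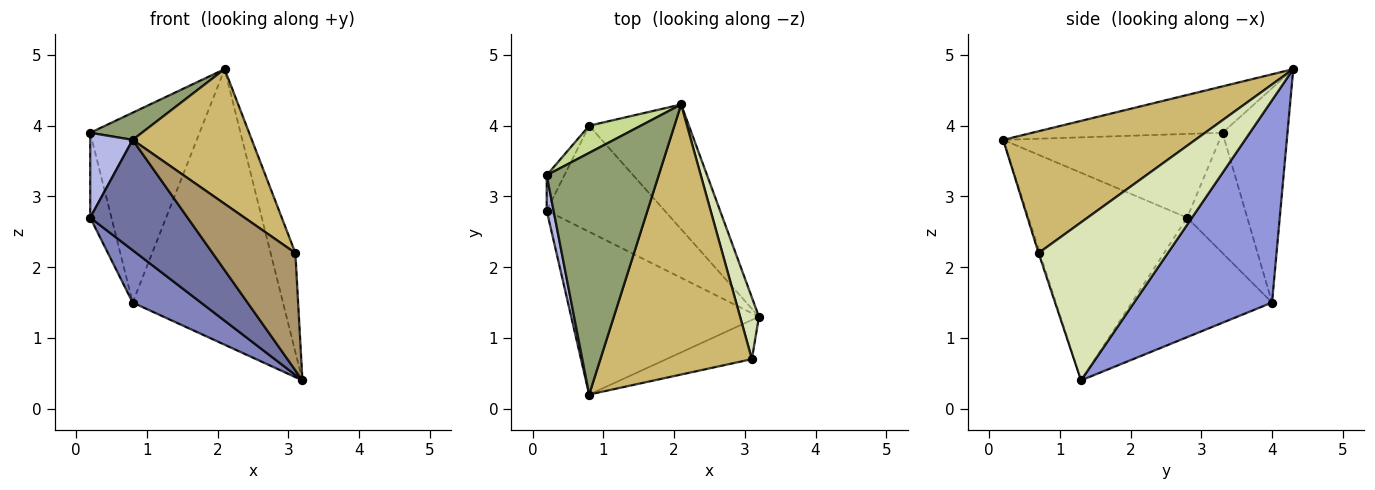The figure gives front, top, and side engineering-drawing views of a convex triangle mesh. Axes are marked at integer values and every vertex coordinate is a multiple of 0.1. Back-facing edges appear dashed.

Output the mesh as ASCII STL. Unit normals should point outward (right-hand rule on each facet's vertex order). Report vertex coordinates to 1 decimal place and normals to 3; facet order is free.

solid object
 facet normal -0.675 -0.414 -0.611
  outer loop
   vertex 0.8 0.2 3.8
   vertex 0.2 2.8 2.7
   vertex 3.2 1.3 0.4
  endloop
 endfacet
 facet normal -0.673 -0.327 -0.664
  outer loop
   vertex 0.8 4.0 1.5
   vertex 3.2 1.3 0.4
   vertex 0.2 2.8 2.7
  endloop
 endfacet
 facet normal 0.641 0.699 -0.316
  outer loop
   vertex 0.8 4.0 1.5
   vertex 2.1 4.3 4.8
   vertex 3.2 1.3 0.4
  endloop
 endfacet
 facet normal -0.978 -0.192 0.080
  outer loop
   vertex 0.2 3.3 3.9
   vertex 0.2 2.8 2.7
   vertex 0.8 0.2 3.8
  endloop
 endfacet
 facet normal -0.381 -0.103 0.919
  outer loop
   vertex 0.2 3.3 3.9
   vertex 0.8 0.2 3.8
   vertex 2.1 4.3 4.8
  endloop
 endfacet
 facet normal -0.934 0.330 -0.137
  outer loop
   vertex 0.2 3.3 3.9
   vertex 0.8 4.0 1.5
   vertex 0.2 2.8 2.7
  endloop
 endfacet
 facet normal -0.507 0.853 0.122
  outer loop
   vertex 0.2 3.3 3.9
   vertex 2.1 4.3 4.8
   vertex 0.8 4.0 1.5
  endloop
 endfacet
 facet normal 0.975 0.187 0.116
  outer loop
   vertex 3.1 0.7 2.2
   vertex 3.2 1.3 0.4
   vertex 2.1 4.3 4.8
  endloop
 endfacet
 facet normal -0.014 -0.948 -0.317
  outer loop
   vertex 3.1 0.7 2.2
   vertex 0.8 0.2 3.8
   vertex 3.2 1.3 0.4
  endloop
 endfacet
 facet normal 0.584 -0.362 0.726
  outer loop
   vertex 3.1 0.7 2.2
   vertex 2.1 4.3 4.8
   vertex 0.8 0.2 3.8
  endloop
 endfacet
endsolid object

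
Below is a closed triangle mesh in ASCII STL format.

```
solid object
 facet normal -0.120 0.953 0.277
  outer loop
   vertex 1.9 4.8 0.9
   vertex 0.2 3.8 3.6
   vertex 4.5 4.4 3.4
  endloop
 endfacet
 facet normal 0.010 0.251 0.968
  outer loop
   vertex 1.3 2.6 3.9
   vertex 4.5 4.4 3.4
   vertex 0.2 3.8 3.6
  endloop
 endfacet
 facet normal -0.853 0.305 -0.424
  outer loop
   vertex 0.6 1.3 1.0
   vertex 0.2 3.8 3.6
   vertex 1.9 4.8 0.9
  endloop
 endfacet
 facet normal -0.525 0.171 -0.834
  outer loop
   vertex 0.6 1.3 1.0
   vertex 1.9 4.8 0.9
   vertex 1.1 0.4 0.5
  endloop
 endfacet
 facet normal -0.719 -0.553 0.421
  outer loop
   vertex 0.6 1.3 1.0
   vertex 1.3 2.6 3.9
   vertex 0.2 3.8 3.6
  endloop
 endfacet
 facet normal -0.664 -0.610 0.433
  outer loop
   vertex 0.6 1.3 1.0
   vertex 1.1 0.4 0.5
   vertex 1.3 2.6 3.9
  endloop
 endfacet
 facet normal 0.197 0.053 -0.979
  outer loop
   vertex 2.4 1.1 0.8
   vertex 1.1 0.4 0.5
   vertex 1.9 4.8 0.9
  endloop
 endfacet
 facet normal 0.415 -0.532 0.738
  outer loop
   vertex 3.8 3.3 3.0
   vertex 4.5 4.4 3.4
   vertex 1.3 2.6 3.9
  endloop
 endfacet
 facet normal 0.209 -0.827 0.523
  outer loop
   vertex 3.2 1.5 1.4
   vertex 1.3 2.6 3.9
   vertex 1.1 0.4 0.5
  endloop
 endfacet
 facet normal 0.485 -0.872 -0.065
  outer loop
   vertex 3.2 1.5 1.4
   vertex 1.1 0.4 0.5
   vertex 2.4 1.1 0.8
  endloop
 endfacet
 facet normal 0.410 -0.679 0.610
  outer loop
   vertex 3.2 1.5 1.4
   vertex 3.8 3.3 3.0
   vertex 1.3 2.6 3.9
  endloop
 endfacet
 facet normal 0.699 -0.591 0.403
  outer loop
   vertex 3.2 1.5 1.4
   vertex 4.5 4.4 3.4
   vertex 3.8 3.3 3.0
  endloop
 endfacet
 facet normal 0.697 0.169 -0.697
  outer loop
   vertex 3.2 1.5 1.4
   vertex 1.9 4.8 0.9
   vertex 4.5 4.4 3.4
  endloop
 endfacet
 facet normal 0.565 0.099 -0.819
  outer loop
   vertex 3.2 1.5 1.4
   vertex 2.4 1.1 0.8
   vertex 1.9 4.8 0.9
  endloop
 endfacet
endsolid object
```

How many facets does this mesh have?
14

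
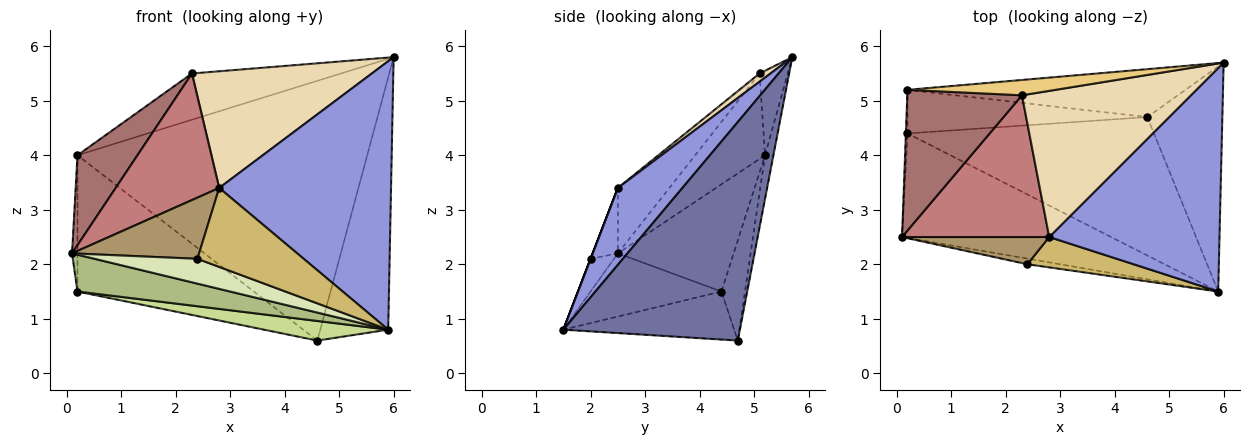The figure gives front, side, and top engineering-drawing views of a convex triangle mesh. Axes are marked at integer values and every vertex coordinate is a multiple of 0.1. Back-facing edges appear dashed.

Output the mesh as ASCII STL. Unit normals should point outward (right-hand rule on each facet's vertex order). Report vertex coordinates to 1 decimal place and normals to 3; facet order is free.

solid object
 facet normal 0.889 0.342 -0.305
  outer loop
   vertex 4.6 4.7 0.6
   vertex 6.0 5.7 5.8
   vertex 5.9 1.5 0.8
  endloop
 endfacet
 facet normal -0.028 0.983 -0.181
  outer loop
   vertex 0.2 5.2 4.0
   vertex 6.0 5.7 5.8
   vertex 4.6 4.7 0.6
  endloop
 endfacet
 facet normal 0.277 -0.738 0.615
  outer loop
   vertex 2.8 2.5 3.4
   vertex 5.9 1.5 0.8
   vertex 6.0 5.7 5.8
  endloop
 endfacet
 facet normal -0.999 0.047 -0.015
  outer loop
   vertex 0.2 4.4 1.5
   vertex 0.1 2.5 2.2
   vertex 0.2 5.2 4.0
  endloop
 endfacet
 facet normal -0.126 0.945 -0.302
  outer loop
   vertex 0.2 4.4 1.5
   vertex 0.2 5.2 4.0
   vertex 4.6 4.7 0.6
  endloop
 endfacet
 facet normal -0.274 -0.320 -0.907
  outer loop
   vertex 0.2 4.4 1.5
   vertex 5.9 1.5 0.8
   vertex 0.1 2.5 2.2
  endloop
 endfacet
 facet normal -0.189 -0.138 -0.972
  outer loop
   vertex 0.2 4.4 1.5
   vertex 4.6 4.7 0.6
   vertex 5.9 1.5 0.8
  endloop
 endfacet
 facet normal -0.216 -0.952 -0.216
  outer loop
   vertex 2.4 2.0 2.1
   vertex 0.1 2.5 2.2
   vertex 5.9 1.5 0.8
  endloop
 endfacet
 facet normal -0.178 -0.899 0.400
  outer loop
   vertex 2.4 2.0 2.1
   vertex 2.8 2.5 3.4
   vertex 0.1 2.5 2.2
  endloop
 endfacet
 facet normal 0.000 -0.933 0.359
  outer loop
   vertex 2.4 2.0 2.1
   vertex 5.9 1.5 0.8
   vertex 2.8 2.5 3.4
  endloop
 endfacet
 facet normal -0.177 0.934 0.310
  outer loop
   vertex 2.3 5.1 5.5
   vertex 6.0 5.7 5.8
   vertex 0.2 5.2 4.0
  endloop
 endfacet
 facet normal 0.038 -0.623 0.781
  outer loop
   vertex 2.3 5.1 5.5
   vertex 2.8 2.5 3.4
   vertex 6.0 5.7 5.8
  endloop
 endfacet
 facet normal -0.532 -0.456 0.714
  outer loop
   vertex 2.3 5.1 5.5
   vertex 0.2 5.2 4.0
   vertex 0.1 2.5 2.2
  endloop
 endfacet
 facet normal -0.315 -0.632 0.708
  outer loop
   vertex 2.3 5.1 5.5
   vertex 0.1 2.5 2.2
   vertex 2.8 2.5 3.4
  endloop
 endfacet
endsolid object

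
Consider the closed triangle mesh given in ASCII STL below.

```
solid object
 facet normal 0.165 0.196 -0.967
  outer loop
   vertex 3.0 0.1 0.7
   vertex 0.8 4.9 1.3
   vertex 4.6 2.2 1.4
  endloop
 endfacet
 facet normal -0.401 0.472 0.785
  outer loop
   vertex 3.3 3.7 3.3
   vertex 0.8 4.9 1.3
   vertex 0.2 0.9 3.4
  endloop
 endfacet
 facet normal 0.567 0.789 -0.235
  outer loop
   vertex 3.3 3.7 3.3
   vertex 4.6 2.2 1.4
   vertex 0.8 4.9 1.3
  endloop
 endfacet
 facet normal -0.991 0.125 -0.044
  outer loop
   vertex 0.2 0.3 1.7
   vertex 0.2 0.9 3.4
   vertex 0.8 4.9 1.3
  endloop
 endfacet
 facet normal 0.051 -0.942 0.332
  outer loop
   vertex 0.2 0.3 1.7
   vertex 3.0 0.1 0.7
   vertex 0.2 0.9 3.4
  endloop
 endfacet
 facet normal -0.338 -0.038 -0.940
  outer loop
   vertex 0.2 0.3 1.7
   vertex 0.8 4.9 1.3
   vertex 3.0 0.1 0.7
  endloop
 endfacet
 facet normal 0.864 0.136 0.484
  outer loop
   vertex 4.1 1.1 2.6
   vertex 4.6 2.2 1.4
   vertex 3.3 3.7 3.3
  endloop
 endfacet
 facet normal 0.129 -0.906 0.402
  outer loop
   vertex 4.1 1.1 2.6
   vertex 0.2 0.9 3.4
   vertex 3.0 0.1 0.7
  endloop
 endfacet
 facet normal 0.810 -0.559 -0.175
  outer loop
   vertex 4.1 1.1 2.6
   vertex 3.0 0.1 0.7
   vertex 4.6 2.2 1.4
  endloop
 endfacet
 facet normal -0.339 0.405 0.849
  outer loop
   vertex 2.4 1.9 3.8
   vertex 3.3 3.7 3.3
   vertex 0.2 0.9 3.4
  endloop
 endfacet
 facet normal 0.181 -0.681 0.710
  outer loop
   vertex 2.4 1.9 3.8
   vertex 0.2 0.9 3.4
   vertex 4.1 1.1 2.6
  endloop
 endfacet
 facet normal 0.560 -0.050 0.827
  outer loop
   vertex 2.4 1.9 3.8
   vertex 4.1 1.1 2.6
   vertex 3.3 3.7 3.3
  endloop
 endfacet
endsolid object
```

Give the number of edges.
18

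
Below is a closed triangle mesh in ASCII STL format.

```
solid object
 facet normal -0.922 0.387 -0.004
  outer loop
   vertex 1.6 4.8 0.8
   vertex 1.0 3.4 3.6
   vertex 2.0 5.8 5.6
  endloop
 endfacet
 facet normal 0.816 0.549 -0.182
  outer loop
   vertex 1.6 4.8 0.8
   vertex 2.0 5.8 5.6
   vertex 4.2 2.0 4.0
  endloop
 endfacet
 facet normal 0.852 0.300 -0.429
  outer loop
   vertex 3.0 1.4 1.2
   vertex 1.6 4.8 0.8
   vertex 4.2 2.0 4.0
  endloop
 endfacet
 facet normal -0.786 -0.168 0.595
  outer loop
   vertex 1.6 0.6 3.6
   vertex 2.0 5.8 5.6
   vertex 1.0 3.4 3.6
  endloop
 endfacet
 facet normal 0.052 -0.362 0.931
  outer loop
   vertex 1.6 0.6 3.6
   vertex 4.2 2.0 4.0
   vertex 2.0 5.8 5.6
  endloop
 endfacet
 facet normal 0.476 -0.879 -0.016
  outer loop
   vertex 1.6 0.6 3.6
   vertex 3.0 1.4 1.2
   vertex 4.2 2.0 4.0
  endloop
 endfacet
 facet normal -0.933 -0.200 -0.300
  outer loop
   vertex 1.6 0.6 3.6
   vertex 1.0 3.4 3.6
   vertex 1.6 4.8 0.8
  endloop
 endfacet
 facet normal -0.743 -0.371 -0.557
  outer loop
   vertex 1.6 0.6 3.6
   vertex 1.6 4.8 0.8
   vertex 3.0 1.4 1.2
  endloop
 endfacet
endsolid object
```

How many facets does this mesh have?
8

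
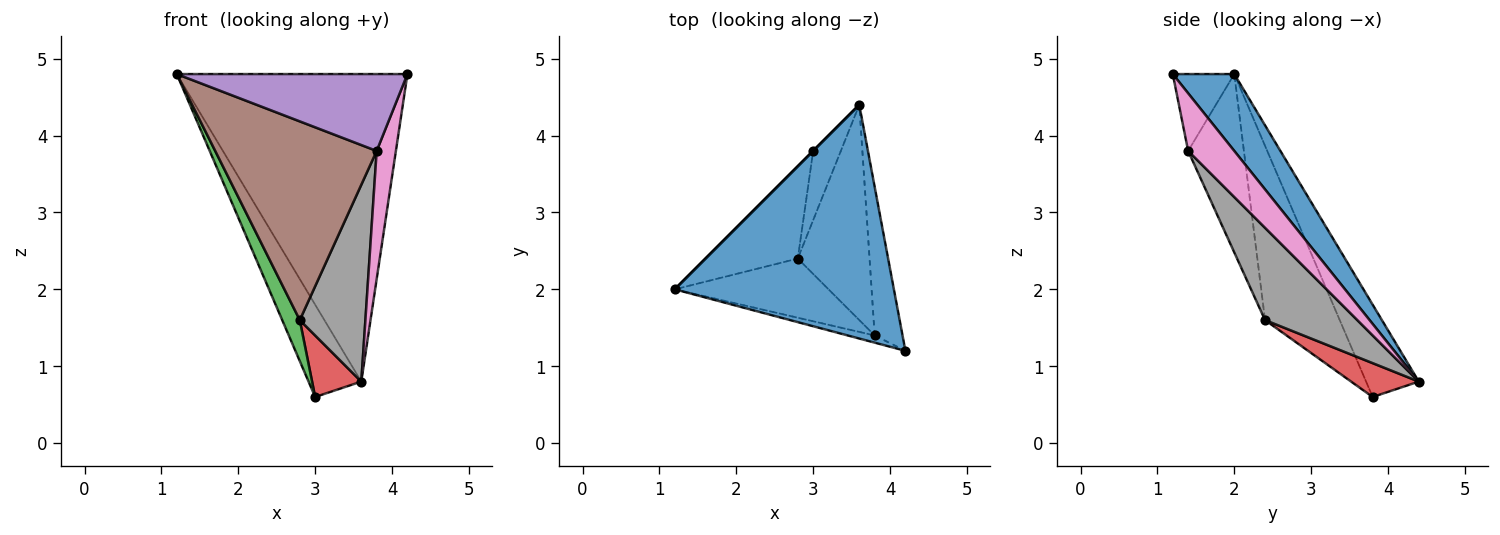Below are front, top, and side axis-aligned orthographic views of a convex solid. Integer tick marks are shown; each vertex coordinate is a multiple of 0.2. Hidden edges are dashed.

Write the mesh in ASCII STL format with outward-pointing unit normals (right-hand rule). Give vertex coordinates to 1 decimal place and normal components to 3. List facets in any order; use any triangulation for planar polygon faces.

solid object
 facet normal 0.208 0.779 0.592
  outer loop
   vertex 3.6 4.4 0.8
   vertex 1.2 2.0 4.8
   vertex 4.2 1.2 4.8
  endloop
 endfacet
 facet normal -0.707 0.707 0.000
  outer loop
   vertex 3.0 3.8 0.6
   vertex 1.2 2.0 4.8
   vertex 3.6 4.4 0.8
  endloop
 endfacet
 facet normal -0.865 -0.204 -0.458
  outer loop
   vertex 2.8 2.4 1.6
   vertex 1.2 2.0 4.8
   vertex 3.0 3.8 0.6
  endloop
 endfacet
 facet normal 0.674 -0.491 -0.552
  outer loop
   vertex 2.8 2.4 1.6
   vertex 3.0 3.8 0.6
   vertex 3.6 4.4 0.8
  endloop
 endfacet
 facet normal -0.257 -0.962 -0.090
  outer loop
   vertex 3.8 1.4 3.8
   vertex 4.2 1.2 4.8
   vertex 1.2 2.0 4.8
  endloop
 endfacet
 facet normal -0.314 -0.910 -0.271
  outer loop
   vertex 3.8 1.4 3.8
   vertex 1.2 2.0 4.8
   vertex 2.8 2.4 1.6
  endloop
 endfacet
 facet normal 0.843 -0.351 -0.407
  outer loop
   vertex 3.8 1.4 3.8
   vertex 3.6 4.4 0.8
   vertex 4.2 1.2 4.8
  endloop
 endfacet
 facet normal 0.688 -0.489 -0.535
  outer loop
   vertex 3.8 1.4 3.8
   vertex 2.8 2.4 1.6
   vertex 3.6 4.4 0.8
  endloop
 endfacet
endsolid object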